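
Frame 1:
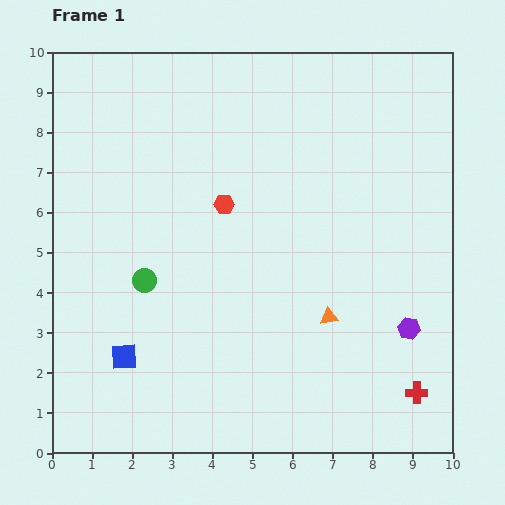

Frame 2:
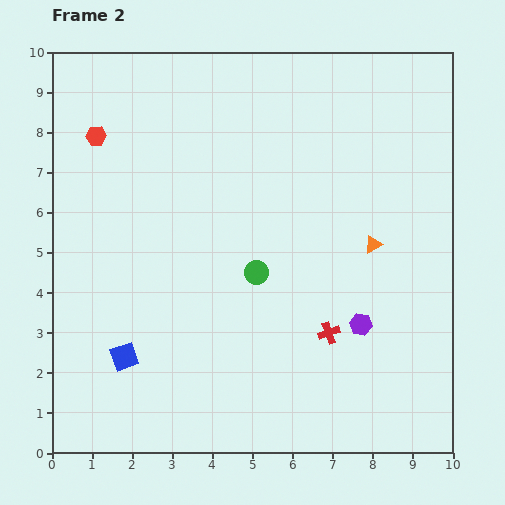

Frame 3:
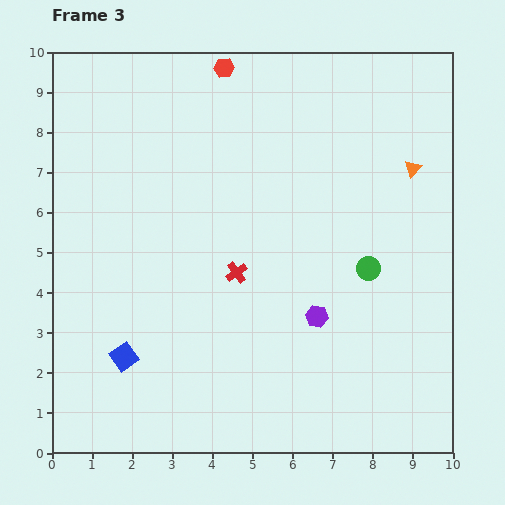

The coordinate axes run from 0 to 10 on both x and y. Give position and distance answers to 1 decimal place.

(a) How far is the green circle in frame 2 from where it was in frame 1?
2.8

The green circle moved from (2.3, 4.3) to (5.1, 4.5), a distance of √(2.8² + 0.2²) ≈ 2.8.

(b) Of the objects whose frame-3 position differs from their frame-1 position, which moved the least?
the purple hexagon

(moved 2.3)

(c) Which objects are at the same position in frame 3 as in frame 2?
the blue square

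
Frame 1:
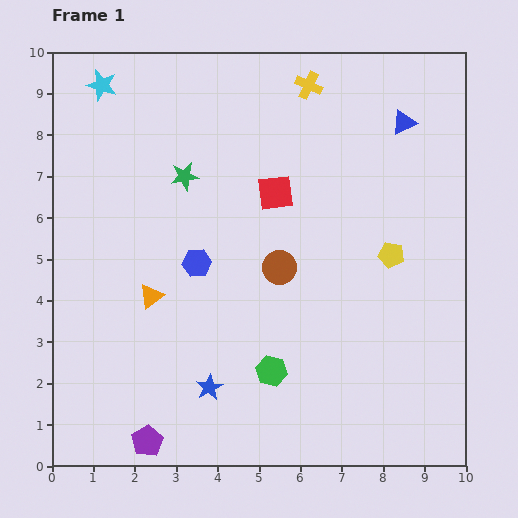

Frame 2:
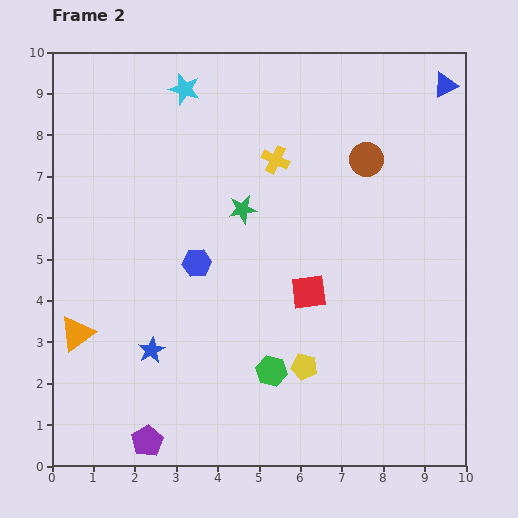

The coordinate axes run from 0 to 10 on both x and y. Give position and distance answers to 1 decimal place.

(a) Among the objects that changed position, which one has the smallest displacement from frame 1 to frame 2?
the blue triangle

(moved 1.3)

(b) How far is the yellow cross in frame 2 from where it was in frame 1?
2.0

The yellow cross moved from (6.2, 9.2) to (5.4, 7.4), a distance of √(0.8² + 1.8²) ≈ 2.0.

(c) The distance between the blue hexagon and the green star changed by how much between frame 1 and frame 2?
-0.4

Distance in frame 1: 2.1. Distance in frame 2: 1.7.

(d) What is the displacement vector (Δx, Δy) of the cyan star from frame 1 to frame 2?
(2.0, -0.1)

The cyan star was at (1.2, 9.2) in frame 1 and (3.2, 9.1) in frame 2.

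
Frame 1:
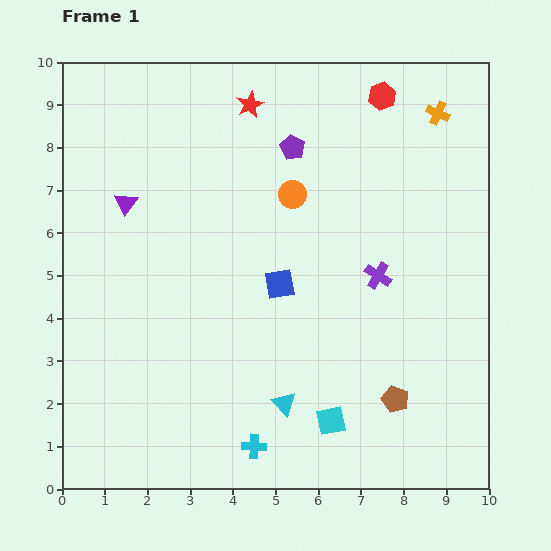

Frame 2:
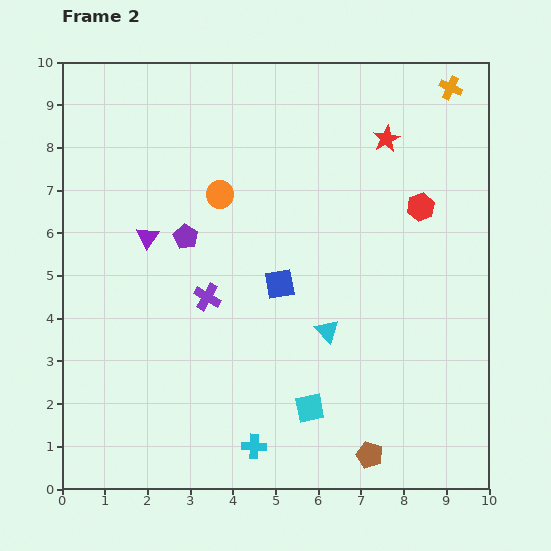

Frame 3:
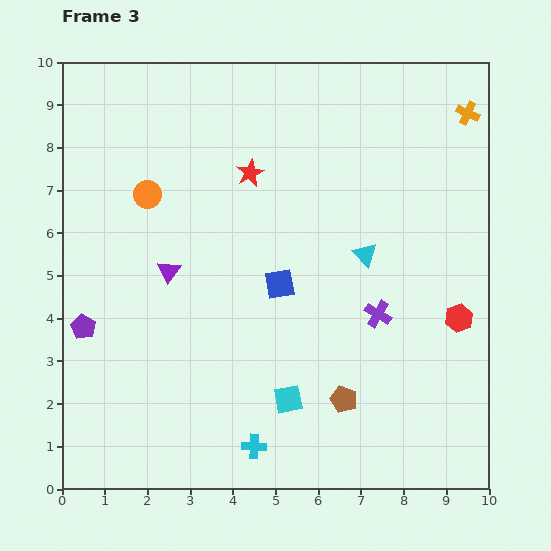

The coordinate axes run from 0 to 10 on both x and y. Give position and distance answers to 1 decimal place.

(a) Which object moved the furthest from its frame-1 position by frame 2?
the purple cross

(moved 4.0; next 3.3)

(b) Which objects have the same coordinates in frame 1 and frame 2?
the blue square, the cyan cross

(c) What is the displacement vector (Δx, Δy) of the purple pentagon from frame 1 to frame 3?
(-4.9, -4.2)

The purple pentagon was at (5.4, 8.0) in frame 1 and (0.5, 3.8) in frame 3.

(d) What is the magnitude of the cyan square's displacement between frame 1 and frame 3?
1.1

The cyan square moved from (6.3, 1.6) to (5.3, 2.1), a distance of √(1.0² + 0.5²) ≈ 1.1.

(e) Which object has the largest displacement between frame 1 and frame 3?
the purple pentagon

(moved 6.5; next 5.5)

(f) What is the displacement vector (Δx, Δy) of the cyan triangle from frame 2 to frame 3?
(0.9, 1.8)

The cyan triangle was at (6.2, 3.7) in frame 2 and (7.1, 5.5) in frame 3.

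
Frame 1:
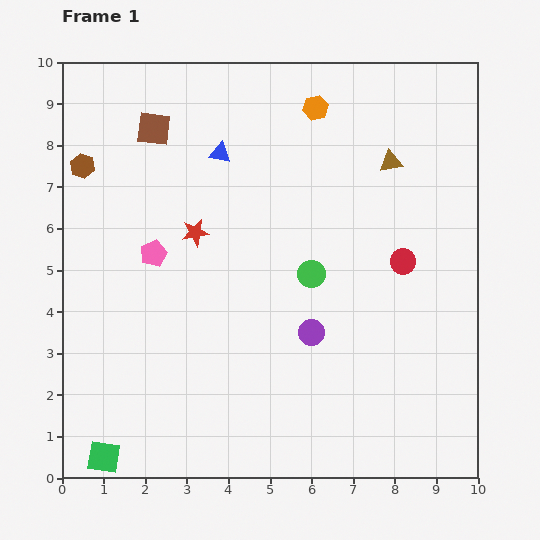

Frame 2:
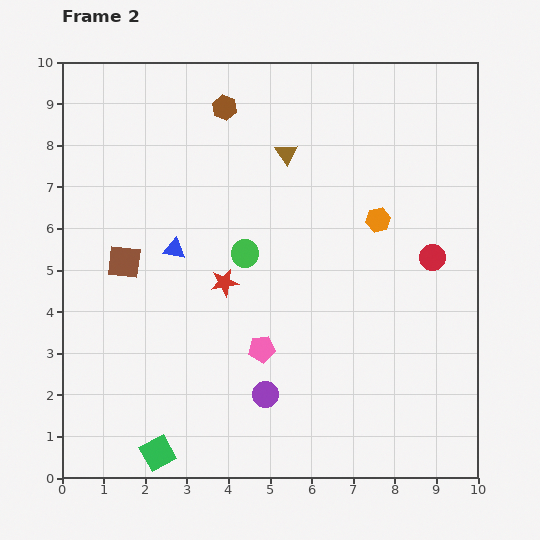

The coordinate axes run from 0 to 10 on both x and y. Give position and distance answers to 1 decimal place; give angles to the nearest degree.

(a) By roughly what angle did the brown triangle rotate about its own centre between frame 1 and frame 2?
51° counter-clockwise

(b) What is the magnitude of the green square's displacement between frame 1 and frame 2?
1.3

The green square moved from (1.0, 0.5) to (2.3, 0.6), a distance of √(1.3² + 0.1²) ≈ 1.3.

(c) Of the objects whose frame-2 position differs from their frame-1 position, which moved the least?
the red circle

(moved 0.7)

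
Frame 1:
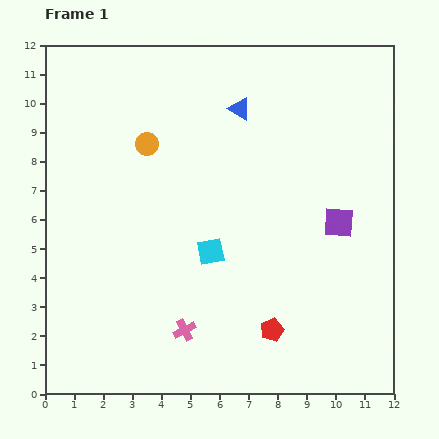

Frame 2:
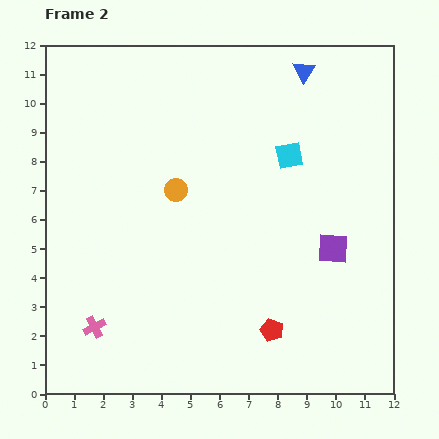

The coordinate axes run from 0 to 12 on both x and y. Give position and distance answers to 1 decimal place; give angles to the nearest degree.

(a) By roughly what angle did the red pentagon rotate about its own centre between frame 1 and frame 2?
30° counter-clockwise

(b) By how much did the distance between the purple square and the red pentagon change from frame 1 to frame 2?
-0.9

Distance in frame 1: 4.4. Distance in frame 2: 3.5.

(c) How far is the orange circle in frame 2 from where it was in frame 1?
1.9

The orange circle moved from (3.5, 8.6) to (4.5, 7.0), a distance of √(1.0² + 1.6²) ≈ 1.9.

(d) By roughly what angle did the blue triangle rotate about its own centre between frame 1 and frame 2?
33° clockwise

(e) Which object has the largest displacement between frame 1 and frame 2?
the cyan square

(moved 4.3; next 3.1)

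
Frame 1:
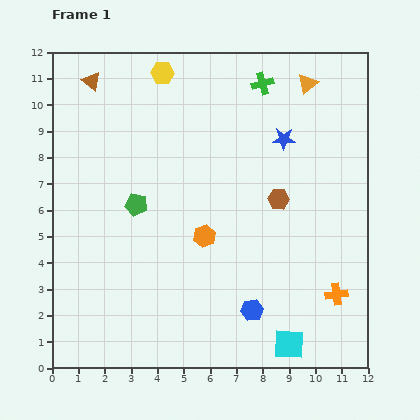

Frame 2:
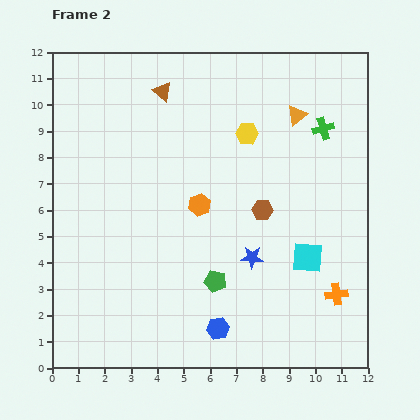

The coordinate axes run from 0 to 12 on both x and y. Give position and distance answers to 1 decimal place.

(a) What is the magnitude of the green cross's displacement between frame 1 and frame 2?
2.9

The green cross moved from (8.0, 10.8) to (10.3, 9.1), a distance of √(2.3² + 1.7²) ≈ 2.9.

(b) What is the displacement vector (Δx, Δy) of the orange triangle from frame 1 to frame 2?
(-0.4, -1.2)

The orange triangle was at (9.7, 10.8) in frame 1 and (9.3, 9.6) in frame 2.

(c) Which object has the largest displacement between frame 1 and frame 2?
the blue star

(moved 4.7; next 4.2)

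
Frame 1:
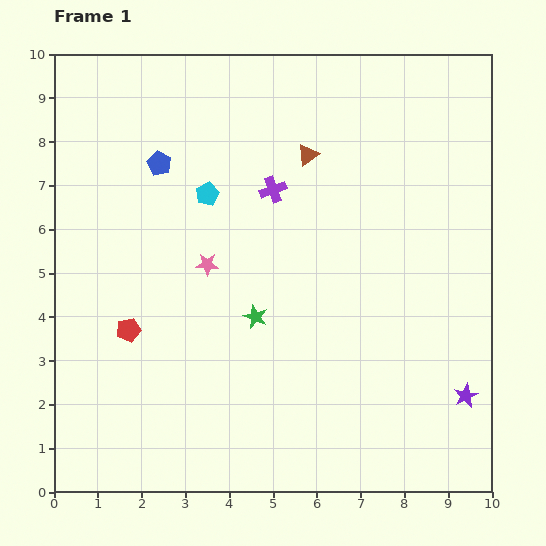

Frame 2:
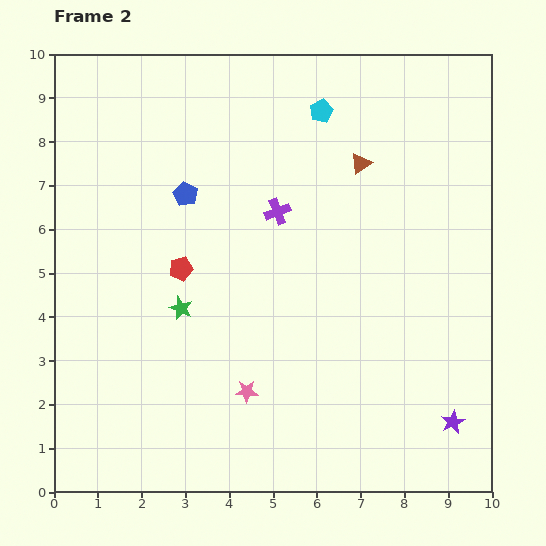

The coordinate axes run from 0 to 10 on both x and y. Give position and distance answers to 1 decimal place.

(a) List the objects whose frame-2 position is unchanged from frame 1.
none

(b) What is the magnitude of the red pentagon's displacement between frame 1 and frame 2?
1.8

The red pentagon moved from (1.7, 3.7) to (2.9, 5.1), a distance of √(1.2² + 1.4²) ≈ 1.8.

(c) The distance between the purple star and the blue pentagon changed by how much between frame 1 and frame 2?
-0.8

Distance in frame 1: 8.8. Distance in frame 2: 8.0.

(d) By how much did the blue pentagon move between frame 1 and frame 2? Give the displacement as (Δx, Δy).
(0.6, -0.7)

The blue pentagon was at (2.4, 7.5) in frame 1 and (3.0, 6.8) in frame 2.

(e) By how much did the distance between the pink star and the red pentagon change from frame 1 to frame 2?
+0.9

Distance in frame 1: 2.3. Distance in frame 2: 3.2.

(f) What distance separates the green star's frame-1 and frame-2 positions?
1.7

The green star moved from (4.6, 4.0) to (2.9, 4.2), a distance of √(1.7² + 0.2²) ≈ 1.7.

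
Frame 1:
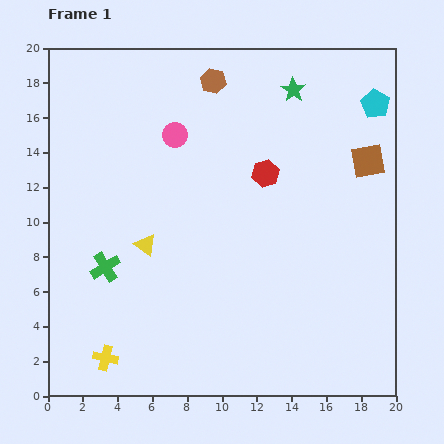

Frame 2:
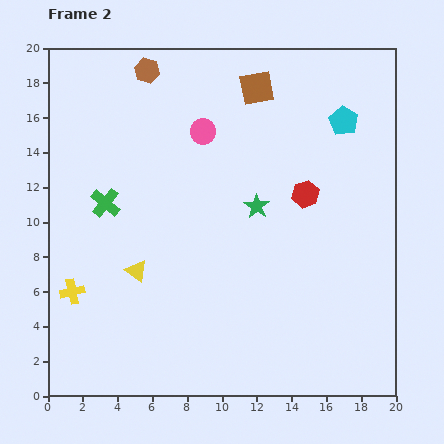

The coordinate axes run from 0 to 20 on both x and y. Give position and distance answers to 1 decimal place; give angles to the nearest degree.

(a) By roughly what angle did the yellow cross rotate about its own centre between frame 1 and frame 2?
26° counter-clockwise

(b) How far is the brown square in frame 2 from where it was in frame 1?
7.7

The brown square moved from (18.4, 13.5) to (12.0, 17.7), a distance of √(6.4² + 4.2²) ≈ 7.7.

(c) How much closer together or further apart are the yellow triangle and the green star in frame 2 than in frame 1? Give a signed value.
-4.5

Distance in frame 1: 12.3. Distance in frame 2: 7.8.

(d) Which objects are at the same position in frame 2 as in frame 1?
none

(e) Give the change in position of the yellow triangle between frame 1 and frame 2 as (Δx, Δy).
(-0.5, -1.5)

The yellow triangle was at (5.6, 8.7) in frame 1 and (5.1, 7.2) in frame 2.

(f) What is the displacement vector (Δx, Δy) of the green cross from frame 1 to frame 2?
(0.0, 3.7)

The green cross was at (3.3, 7.4) in frame 1 and (3.3, 11.1) in frame 2.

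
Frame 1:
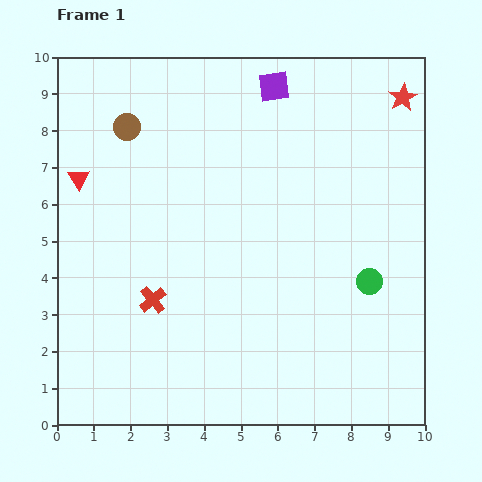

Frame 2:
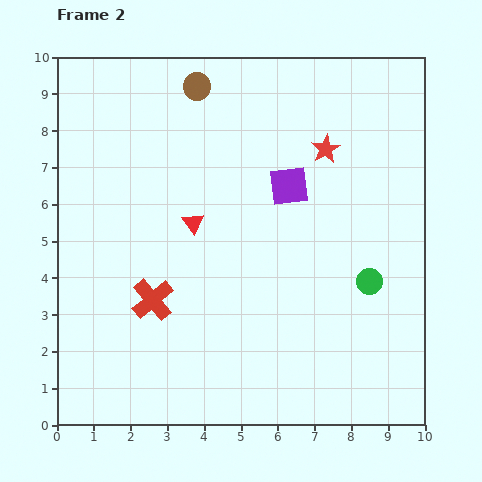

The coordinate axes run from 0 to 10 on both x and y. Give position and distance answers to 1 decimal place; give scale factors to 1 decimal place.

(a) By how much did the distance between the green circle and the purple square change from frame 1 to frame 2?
-2.5

Distance in frame 1: 5.9. Distance in frame 2: 3.4.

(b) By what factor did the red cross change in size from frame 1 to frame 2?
1.6×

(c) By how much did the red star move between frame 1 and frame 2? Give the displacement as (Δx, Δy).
(-2.1, -1.4)

The red star was at (9.4, 8.9) in frame 1 and (7.3, 7.5) in frame 2.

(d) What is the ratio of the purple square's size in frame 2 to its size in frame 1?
1.3×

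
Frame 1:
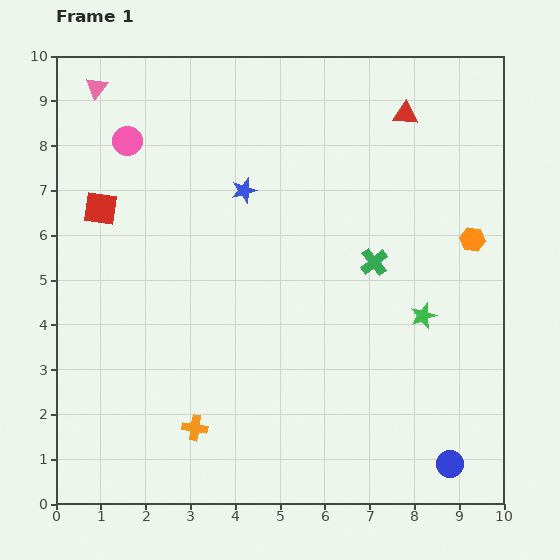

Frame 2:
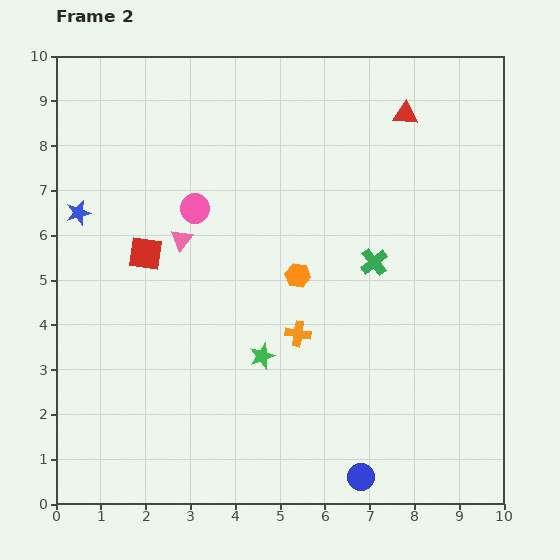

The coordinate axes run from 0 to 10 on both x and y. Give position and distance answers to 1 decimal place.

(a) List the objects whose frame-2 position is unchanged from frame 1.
the red triangle, the green cross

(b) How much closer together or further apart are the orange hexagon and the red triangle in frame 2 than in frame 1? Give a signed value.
+1.1

Distance in frame 1: 3.2. Distance in frame 2: 4.3.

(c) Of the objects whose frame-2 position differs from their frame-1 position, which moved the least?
the red square

(moved 1.4)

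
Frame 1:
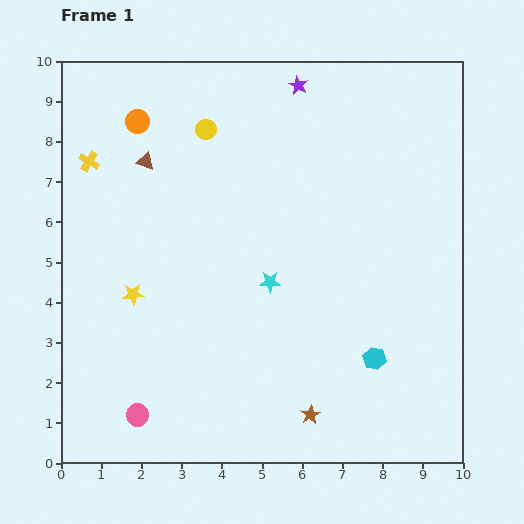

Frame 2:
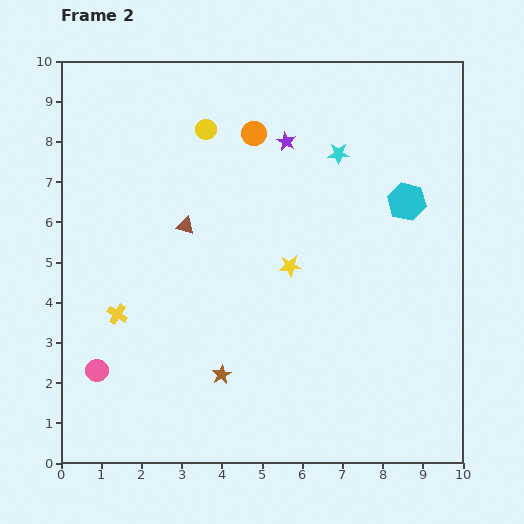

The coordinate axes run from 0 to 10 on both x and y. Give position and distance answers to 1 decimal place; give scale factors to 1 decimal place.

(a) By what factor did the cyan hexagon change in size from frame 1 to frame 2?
1.7×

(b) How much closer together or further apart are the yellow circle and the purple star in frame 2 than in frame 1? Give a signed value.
-0.5

Distance in frame 1: 2.5. Distance in frame 2: 2.0.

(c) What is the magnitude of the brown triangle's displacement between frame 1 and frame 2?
1.9

The brown triangle moved from (2.1, 7.5) to (3.1, 5.9), a distance of √(1.0² + 1.6²) ≈ 1.9.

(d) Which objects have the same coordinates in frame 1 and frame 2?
the yellow circle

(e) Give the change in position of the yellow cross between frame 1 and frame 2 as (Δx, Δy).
(0.7, -3.8)

The yellow cross was at (0.7, 7.5) in frame 1 and (1.4, 3.7) in frame 2.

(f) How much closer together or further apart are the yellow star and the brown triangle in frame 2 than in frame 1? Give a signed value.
-0.5

Distance in frame 1: 3.3. Distance in frame 2: 2.8.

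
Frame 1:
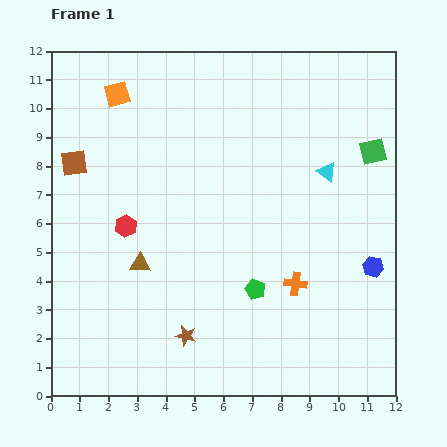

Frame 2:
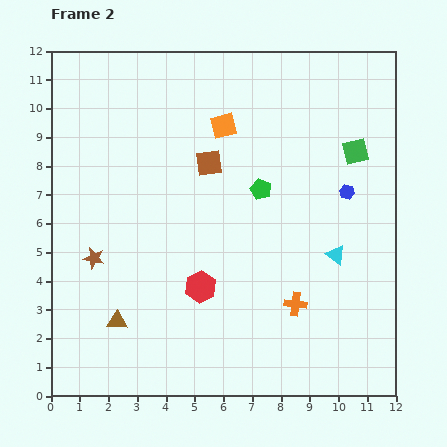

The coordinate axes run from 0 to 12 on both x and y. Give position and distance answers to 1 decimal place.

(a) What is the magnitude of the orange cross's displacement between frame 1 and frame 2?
0.7

The orange cross moved from (8.5, 3.9) to (8.5, 3.2), a distance of √(0.0² + 0.7²) ≈ 0.7.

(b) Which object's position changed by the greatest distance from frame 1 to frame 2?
the brown square

(moved 4.7; next 4.2)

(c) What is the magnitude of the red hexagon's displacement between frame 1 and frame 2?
3.3

The red hexagon moved from (2.6, 5.9) to (5.2, 3.8), a distance of √(2.6² + 2.1²) ≈ 3.3.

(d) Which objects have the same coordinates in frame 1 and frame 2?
none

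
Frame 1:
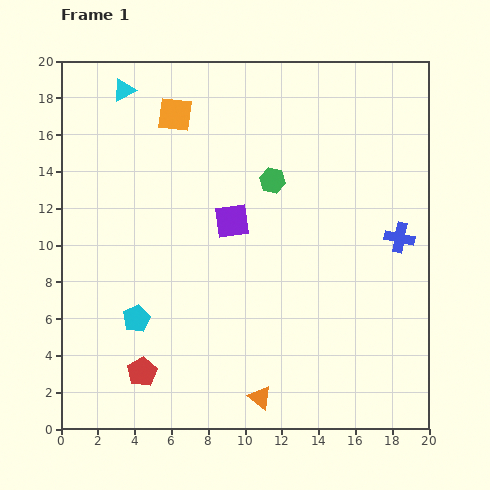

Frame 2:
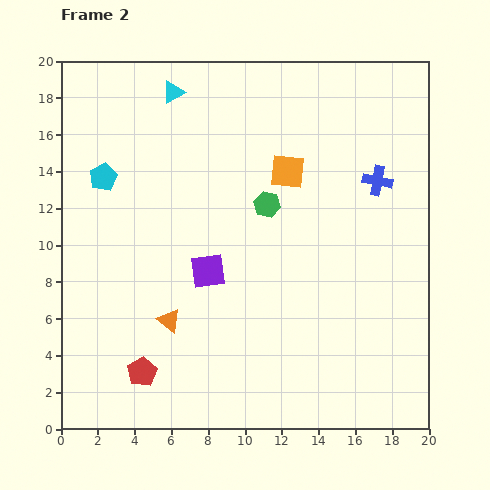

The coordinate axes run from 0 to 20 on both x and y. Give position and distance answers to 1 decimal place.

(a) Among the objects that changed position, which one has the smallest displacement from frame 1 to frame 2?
the green hexagon

(moved 1.3)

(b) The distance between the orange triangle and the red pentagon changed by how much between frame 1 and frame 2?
-3.4

Distance in frame 1: 6.6. Distance in frame 2: 3.2.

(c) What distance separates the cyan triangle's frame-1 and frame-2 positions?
2.7

The cyan triangle moved from (3.4, 18.4) to (6.1, 18.3), a distance of √(2.7² + 0.1²) ≈ 2.7.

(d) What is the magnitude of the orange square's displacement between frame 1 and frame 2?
6.8

The orange square moved from (6.2, 17.1) to (12.3, 14.0), a distance of √(6.1² + 3.1²) ≈ 6.8.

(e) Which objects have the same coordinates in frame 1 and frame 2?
the red pentagon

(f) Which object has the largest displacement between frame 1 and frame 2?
the cyan pentagon

(moved 7.9; next 6.8)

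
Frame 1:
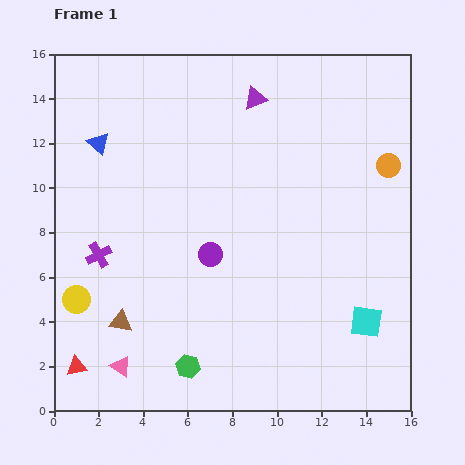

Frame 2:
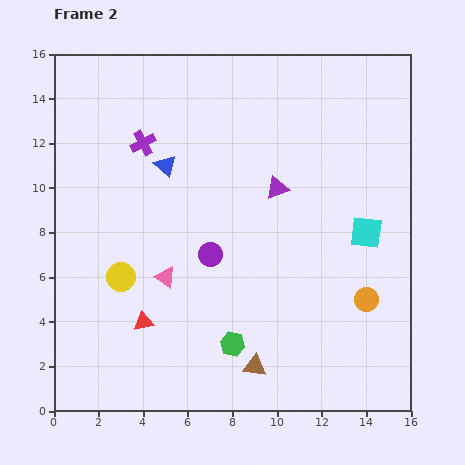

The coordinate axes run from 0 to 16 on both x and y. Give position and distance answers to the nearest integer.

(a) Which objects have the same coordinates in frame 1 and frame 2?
the purple circle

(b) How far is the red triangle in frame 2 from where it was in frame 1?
4

The red triangle moved from (1, 2) to (4, 4), a distance of √(3² + 2²) ≈ 4.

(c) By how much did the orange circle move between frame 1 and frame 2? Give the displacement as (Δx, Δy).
(-1, -6)

The orange circle was at (15, 11) in frame 1 and (14, 5) in frame 2.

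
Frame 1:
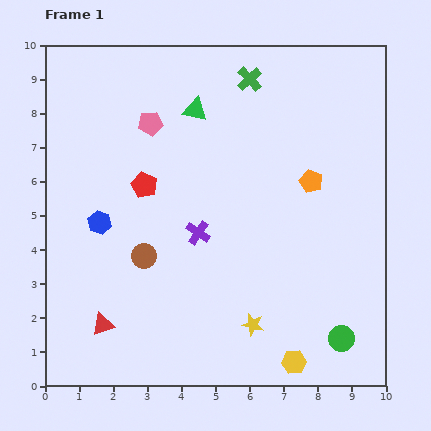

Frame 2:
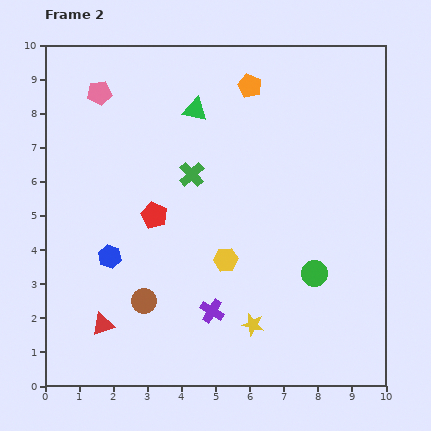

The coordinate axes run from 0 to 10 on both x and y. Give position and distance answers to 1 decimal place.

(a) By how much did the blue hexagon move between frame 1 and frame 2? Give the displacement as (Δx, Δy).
(0.3, -1.0)

The blue hexagon was at (1.6, 4.8) in frame 1 and (1.9, 3.8) in frame 2.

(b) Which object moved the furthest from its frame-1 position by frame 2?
the yellow hexagon

(moved 3.6; next 3.3)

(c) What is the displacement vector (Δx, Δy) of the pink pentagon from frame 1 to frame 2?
(-1.5, 0.9)

The pink pentagon was at (3.1, 7.7) in frame 1 and (1.6, 8.6) in frame 2.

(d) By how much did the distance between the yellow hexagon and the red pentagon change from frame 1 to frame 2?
-4.3

Distance in frame 1: 6.8. Distance in frame 2: 2.5.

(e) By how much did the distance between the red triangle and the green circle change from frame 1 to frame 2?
-0.6

Distance in frame 1: 7.0. Distance in frame 2: 6.4.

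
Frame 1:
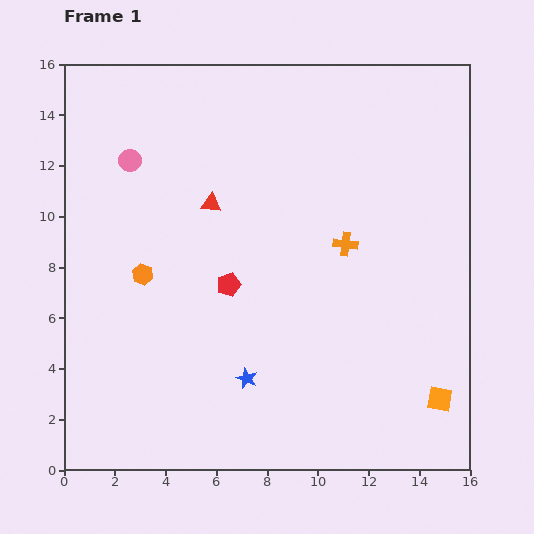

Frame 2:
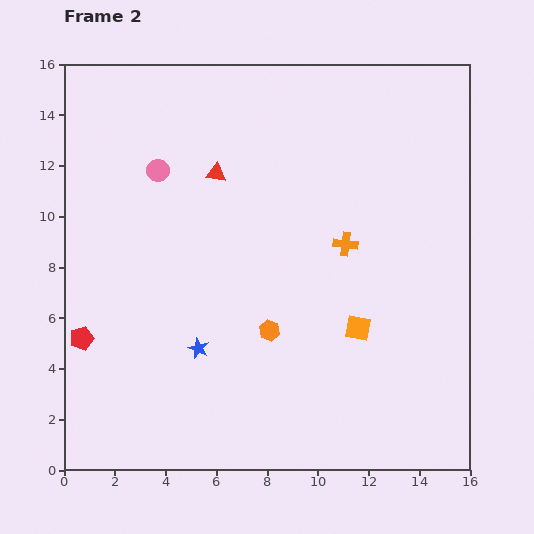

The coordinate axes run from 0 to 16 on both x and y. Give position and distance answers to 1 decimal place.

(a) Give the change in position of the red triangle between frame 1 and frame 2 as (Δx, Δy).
(0.2, 1.2)

The red triangle was at (5.8, 10.5) in frame 1 and (6.0, 11.7) in frame 2.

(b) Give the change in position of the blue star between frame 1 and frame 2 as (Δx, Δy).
(-1.9, 1.2)

The blue star was at (7.2, 3.6) in frame 1 and (5.3, 4.8) in frame 2.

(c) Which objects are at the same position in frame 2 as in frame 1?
the orange cross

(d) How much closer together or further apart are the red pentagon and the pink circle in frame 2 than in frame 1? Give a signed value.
+0.9

Distance in frame 1: 6.3. Distance in frame 2: 7.2.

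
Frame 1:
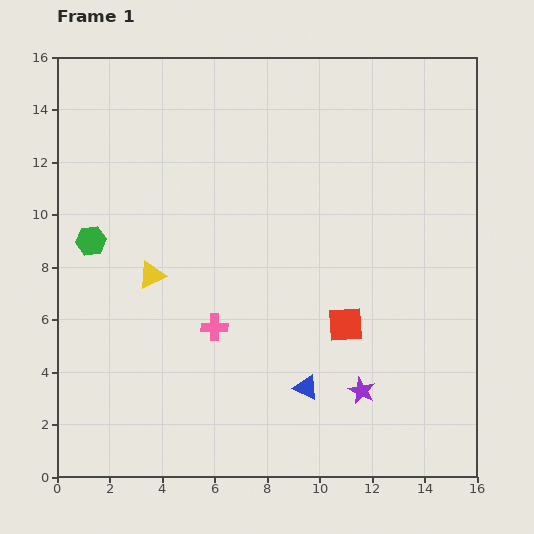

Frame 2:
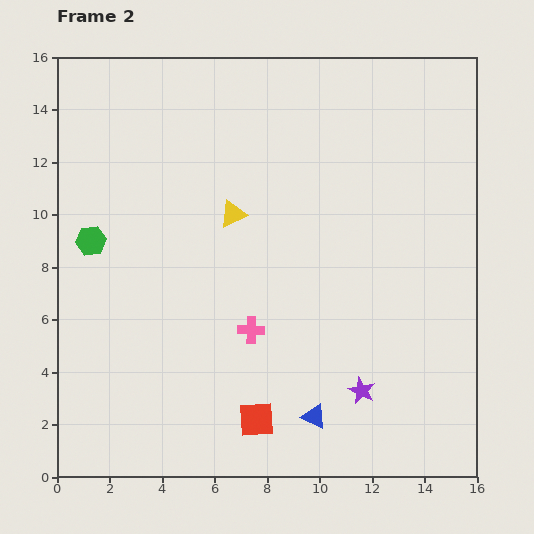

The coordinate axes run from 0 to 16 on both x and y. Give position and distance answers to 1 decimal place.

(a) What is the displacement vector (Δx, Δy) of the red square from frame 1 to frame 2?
(-3.4, -3.6)

The red square was at (11.0, 5.8) in frame 1 and (7.6, 2.2) in frame 2.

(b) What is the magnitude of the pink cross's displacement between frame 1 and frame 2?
1.4

The pink cross moved from (6.0, 5.7) to (7.4, 5.6), a distance of √(1.4² + 0.1²) ≈ 1.4.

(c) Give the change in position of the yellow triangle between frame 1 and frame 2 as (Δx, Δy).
(3.1, 2.3)

The yellow triangle was at (3.6, 7.7) in frame 1 and (6.7, 10.0) in frame 2.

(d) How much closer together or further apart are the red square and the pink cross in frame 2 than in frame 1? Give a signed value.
-1.6

Distance in frame 1: 5.0. Distance in frame 2: 3.4.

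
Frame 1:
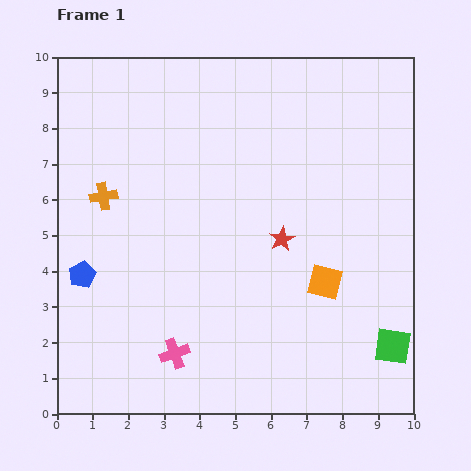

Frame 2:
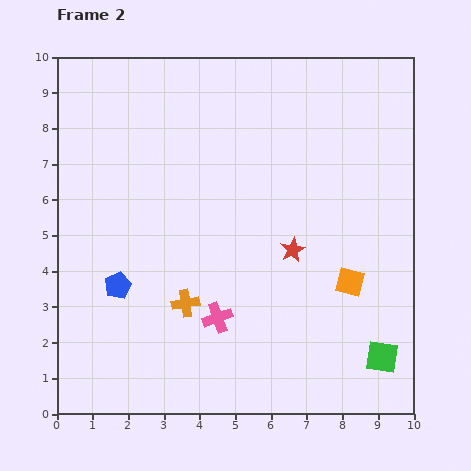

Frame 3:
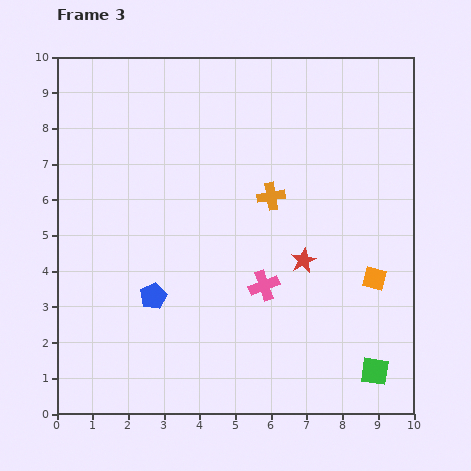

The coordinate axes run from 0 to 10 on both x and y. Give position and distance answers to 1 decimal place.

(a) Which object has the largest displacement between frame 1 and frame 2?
the orange cross

(moved 3.8; next 1.6)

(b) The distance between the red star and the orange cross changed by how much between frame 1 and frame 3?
-3.1

Distance in frame 1: 5.1. Distance in frame 3: 2.0.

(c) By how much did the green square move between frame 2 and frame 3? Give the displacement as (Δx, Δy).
(-0.2, -0.4)

The green square was at (9.1, 1.6) in frame 2 and (8.9, 1.2) in frame 3.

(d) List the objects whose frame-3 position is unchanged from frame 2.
none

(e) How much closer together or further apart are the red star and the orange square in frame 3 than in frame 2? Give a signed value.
+0.3

Distance in frame 2: 1.8. Distance in frame 3: 2.1.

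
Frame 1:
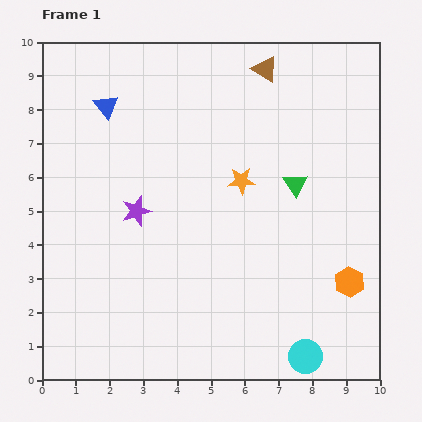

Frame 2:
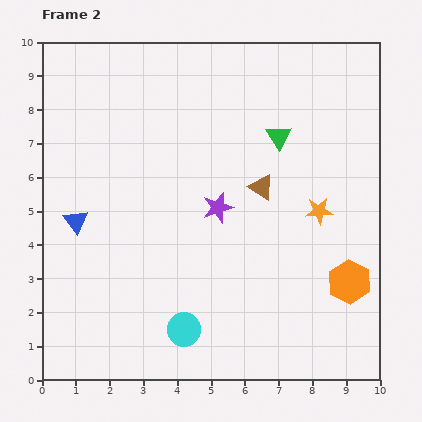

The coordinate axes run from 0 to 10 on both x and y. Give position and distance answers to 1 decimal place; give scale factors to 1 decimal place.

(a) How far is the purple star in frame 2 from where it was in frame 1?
2.4

The purple star moved from (2.8, 5.0) to (5.2, 5.1), a distance of √(2.4² + 0.1²) ≈ 2.4.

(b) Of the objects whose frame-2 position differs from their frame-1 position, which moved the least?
the green triangle

(moved 1.5)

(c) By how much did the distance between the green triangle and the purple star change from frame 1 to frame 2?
-2.0

Distance in frame 1: 4.8. Distance in frame 2: 2.8.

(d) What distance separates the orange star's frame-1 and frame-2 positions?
2.5

The orange star moved from (5.9, 5.9) to (8.2, 5.0), a distance of √(2.3² + 0.9²) ≈ 2.5.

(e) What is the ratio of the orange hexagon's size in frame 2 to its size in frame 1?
1.4×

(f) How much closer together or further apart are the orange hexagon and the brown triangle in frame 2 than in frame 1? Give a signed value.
-3.0

Distance in frame 1: 6.8. Distance in frame 2: 3.8.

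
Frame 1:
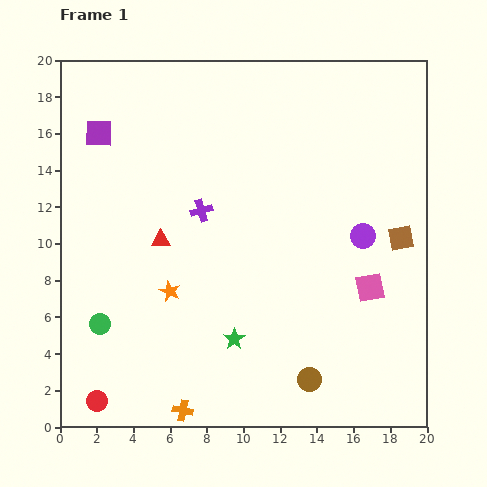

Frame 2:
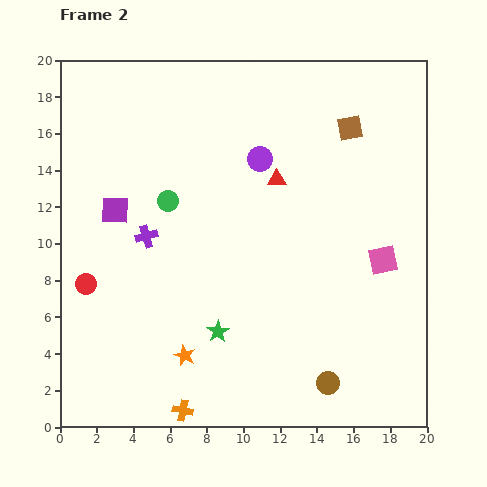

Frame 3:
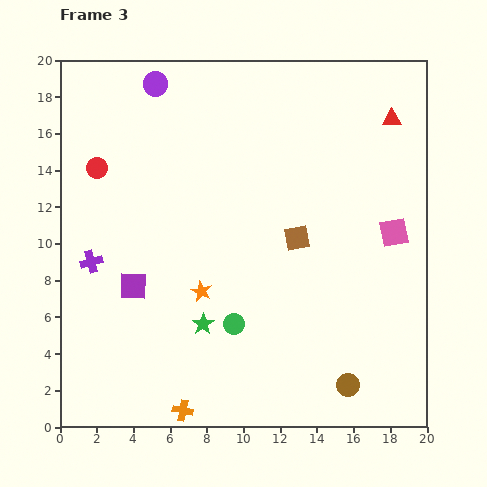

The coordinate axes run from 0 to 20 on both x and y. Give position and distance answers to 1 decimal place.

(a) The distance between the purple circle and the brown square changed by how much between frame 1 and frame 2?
+3.1

Distance in frame 1: 2.1. Distance in frame 2: 5.2.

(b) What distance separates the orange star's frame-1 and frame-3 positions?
1.7

The orange star moved from (6.0, 7.4) to (7.7, 7.4), a distance of √(1.7² + 0.0²) ≈ 1.7.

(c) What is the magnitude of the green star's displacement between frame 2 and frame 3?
0.9

The green star moved from (8.6, 5.2) to (7.8, 5.6), a distance of √(0.8² + 0.4²) ≈ 0.9.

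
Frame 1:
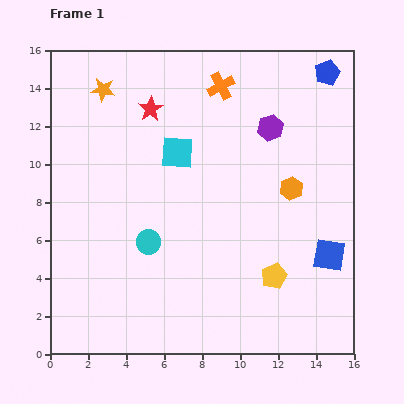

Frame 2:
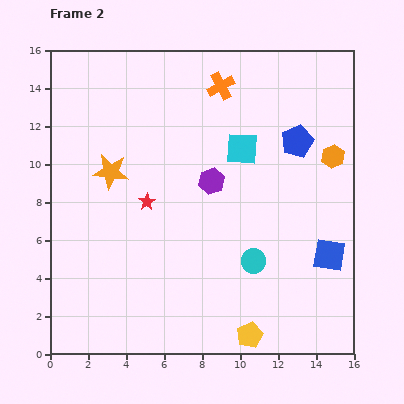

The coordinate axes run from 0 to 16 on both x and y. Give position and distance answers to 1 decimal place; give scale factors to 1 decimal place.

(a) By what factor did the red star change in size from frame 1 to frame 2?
0.7×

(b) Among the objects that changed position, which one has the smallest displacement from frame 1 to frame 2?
the orange hexagon

(moved 2.8)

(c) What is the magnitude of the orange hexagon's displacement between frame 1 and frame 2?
2.8

The orange hexagon moved from (12.7, 8.7) to (14.9, 10.4), a distance of √(2.2² + 1.7²) ≈ 2.8.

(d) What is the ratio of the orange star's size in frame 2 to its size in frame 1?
1.5×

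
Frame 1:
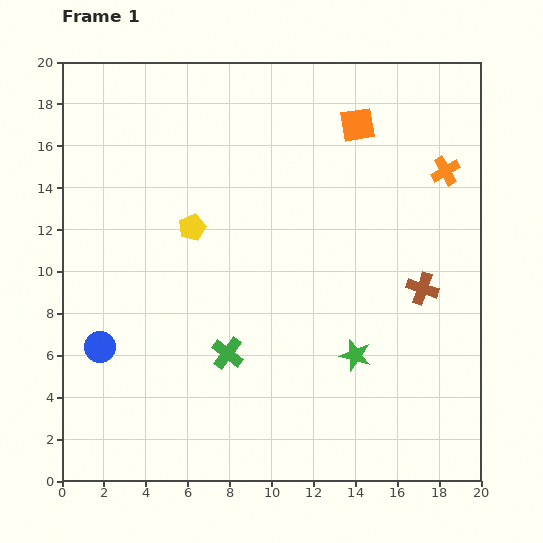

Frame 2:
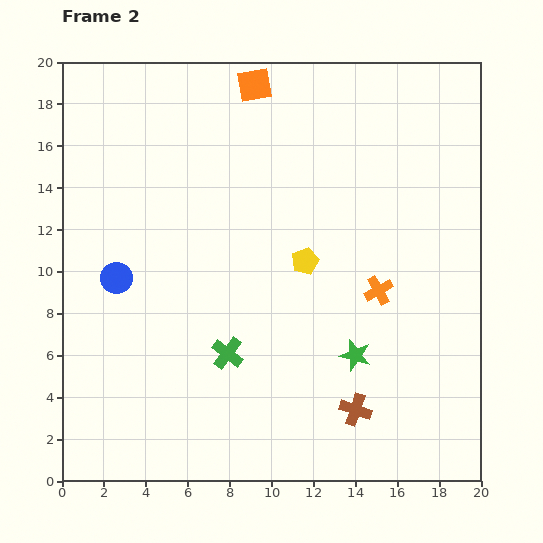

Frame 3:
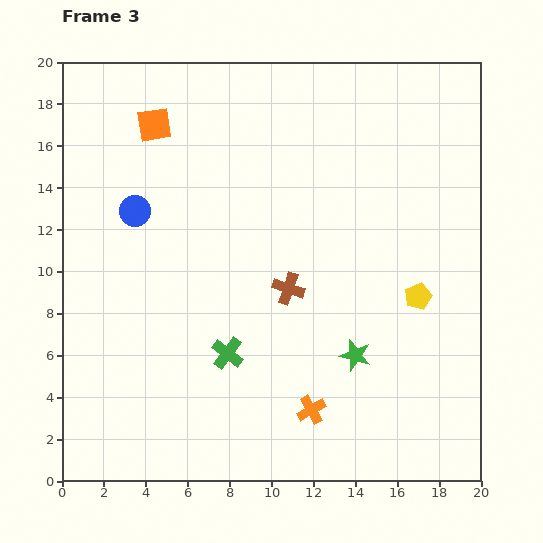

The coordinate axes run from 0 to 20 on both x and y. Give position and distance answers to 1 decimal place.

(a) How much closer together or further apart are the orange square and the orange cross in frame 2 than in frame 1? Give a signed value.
+6.7

Distance in frame 1: 4.7. Distance in frame 2: 11.4.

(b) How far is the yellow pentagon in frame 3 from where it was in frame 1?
11.3

The yellow pentagon moved from (6.2, 12.1) to (17.0, 8.8), a distance of √(10.8² + 3.3²) ≈ 11.3.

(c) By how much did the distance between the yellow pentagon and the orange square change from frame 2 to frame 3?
+6.3

Distance in frame 2: 8.7. Distance in frame 3: 15.0.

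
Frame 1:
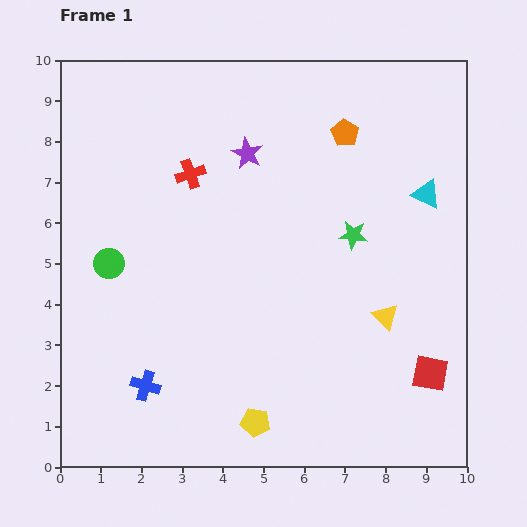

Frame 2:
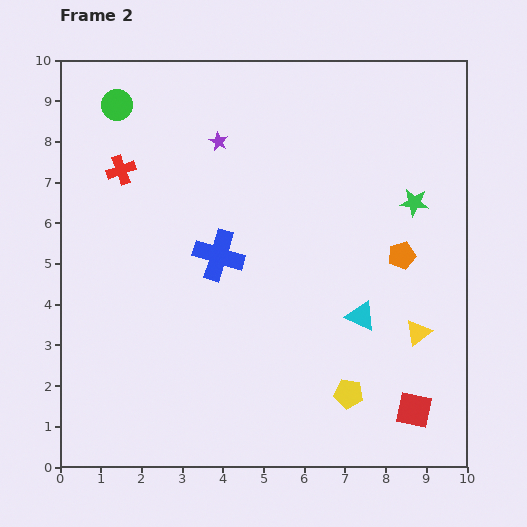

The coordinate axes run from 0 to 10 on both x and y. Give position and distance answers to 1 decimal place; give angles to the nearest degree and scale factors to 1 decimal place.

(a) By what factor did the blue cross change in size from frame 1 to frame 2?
1.7×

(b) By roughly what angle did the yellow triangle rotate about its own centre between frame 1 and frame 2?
35° clockwise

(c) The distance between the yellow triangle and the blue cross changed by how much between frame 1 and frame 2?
-0.8

Distance in frame 1: 6.1. Distance in frame 2: 5.3.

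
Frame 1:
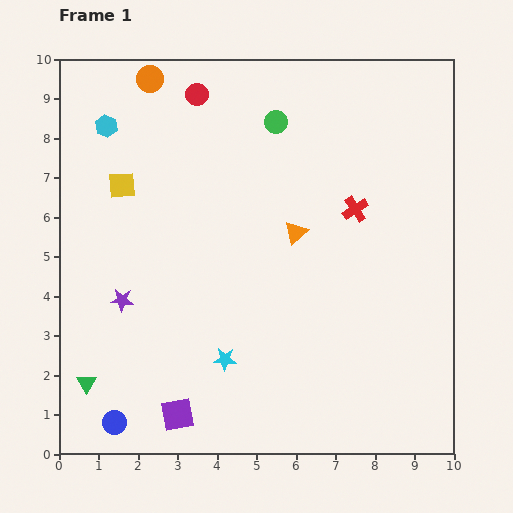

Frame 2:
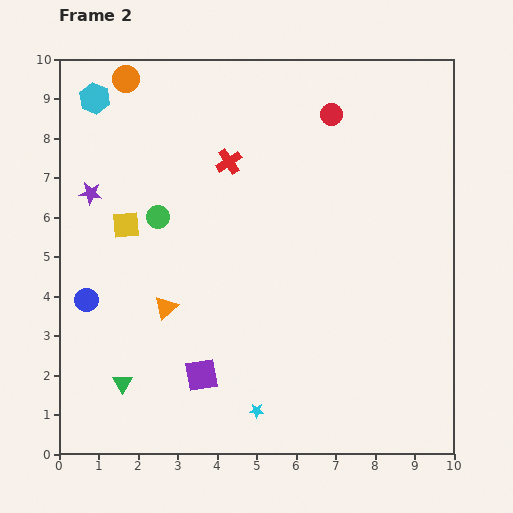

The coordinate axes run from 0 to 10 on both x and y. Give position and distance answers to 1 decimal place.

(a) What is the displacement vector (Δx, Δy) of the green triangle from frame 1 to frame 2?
(0.9, 0.0)

The green triangle was at (0.7, 1.8) in frame 1 and (1.6, 1.8) in frame 2.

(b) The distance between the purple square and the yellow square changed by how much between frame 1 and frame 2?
-1.8

Distance in frame 1: 6.0. Distance in frame 2: 4.2.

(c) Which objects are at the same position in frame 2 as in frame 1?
none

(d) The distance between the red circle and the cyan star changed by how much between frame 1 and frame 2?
+1.0

Distance in frame 1: 6.7. Distance in frame 2: 7.7.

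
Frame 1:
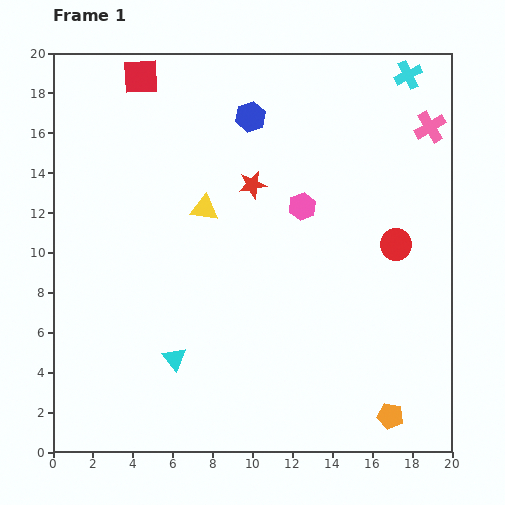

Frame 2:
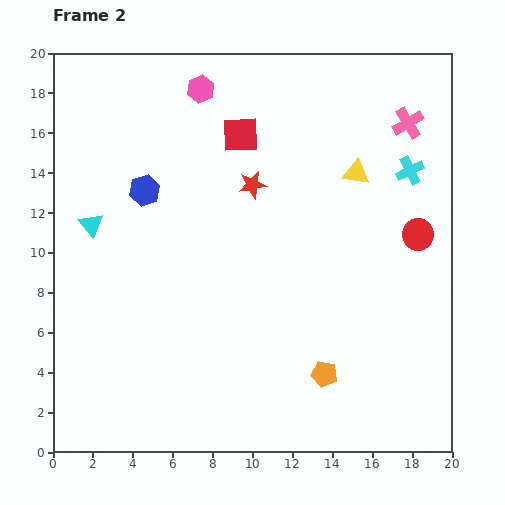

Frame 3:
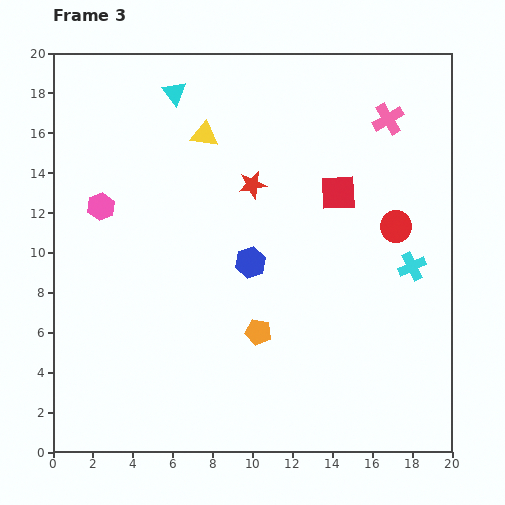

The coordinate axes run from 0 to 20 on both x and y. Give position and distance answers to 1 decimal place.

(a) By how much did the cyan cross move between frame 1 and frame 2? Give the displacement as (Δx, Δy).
(0.1, -4.8)

The cyan cross was at (17.8, 18.9) in frame 1 and (17.9, 14.1) in frame 2.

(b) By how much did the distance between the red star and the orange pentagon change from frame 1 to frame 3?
-6.1

Distance in frame 1: 13.5. Distance in frame 3: 7.4.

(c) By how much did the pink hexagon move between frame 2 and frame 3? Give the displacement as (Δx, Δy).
(-5.0, -5.9)

The pink hexagon was at (7.4, 18.2) in frame 2 and (2.4, 12.3) in frame 3.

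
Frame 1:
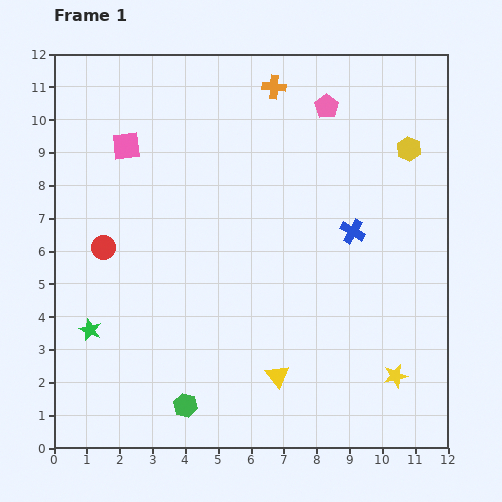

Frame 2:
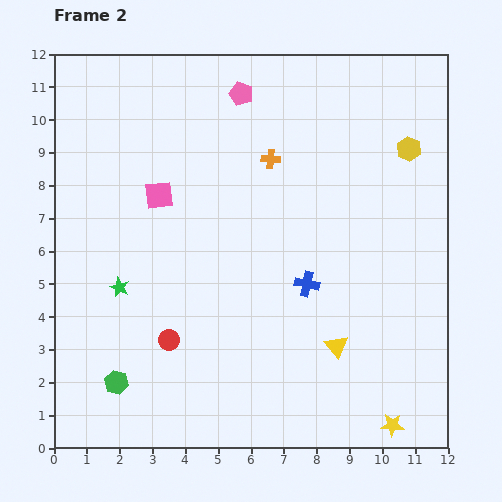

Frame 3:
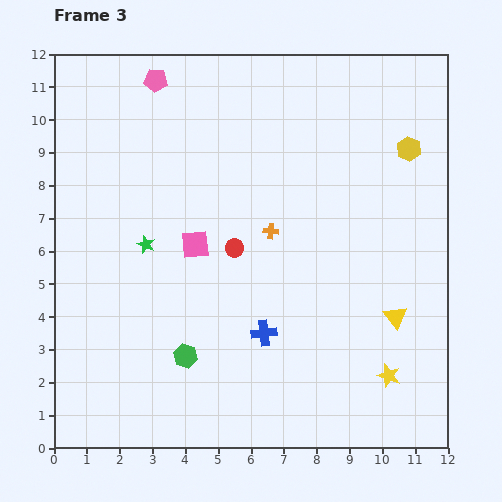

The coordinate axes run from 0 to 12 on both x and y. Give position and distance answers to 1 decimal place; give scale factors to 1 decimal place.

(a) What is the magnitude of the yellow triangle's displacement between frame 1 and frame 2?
2.0

The yellow triangle moved from (6.8, 2.2) to (8.6, 3.1), a distance of √(1.8² + 0.9²) ≈ 2.0.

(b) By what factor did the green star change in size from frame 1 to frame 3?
0.8×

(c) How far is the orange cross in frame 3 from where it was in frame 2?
2.2

The orange cross moved from (6.6, 8.8) to (6.6, 6.6), a distance of √(0.0² + 2.2²) ≈ 2.2.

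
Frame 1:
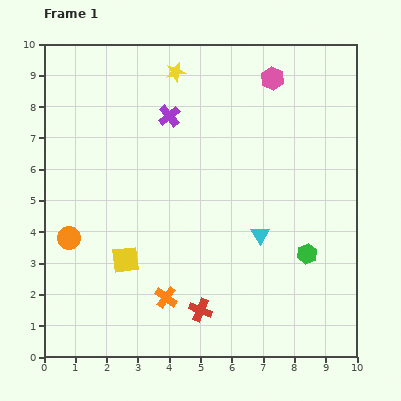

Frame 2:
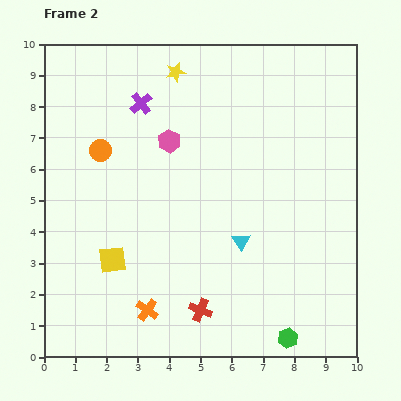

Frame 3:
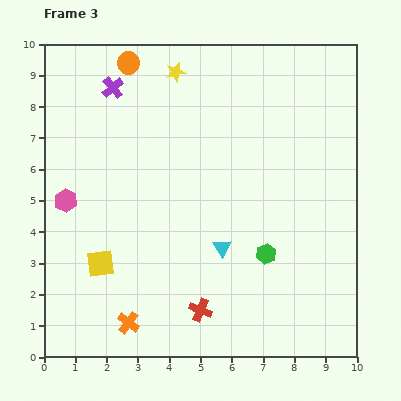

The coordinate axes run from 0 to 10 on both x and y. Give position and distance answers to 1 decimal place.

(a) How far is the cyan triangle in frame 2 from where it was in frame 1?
0.6

The cyan triangle moved from (6.9, 3.9) to (6.3, 3.7), a distance of √(0.6² + 0.2²) ≈ 0.6.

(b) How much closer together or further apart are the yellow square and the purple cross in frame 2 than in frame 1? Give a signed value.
+0.3

Distance in frame 1: 4.8. Distance in frame 2: 5.1.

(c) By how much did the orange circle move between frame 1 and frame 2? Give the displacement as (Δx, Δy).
(1.0, 2.8)

The orange circle was at (0.8, 3.8) in frame 1 and (1.8, 6.6) in frame 2.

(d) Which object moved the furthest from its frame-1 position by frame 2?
the pink hexagon

(moved 3.9; next 3.0)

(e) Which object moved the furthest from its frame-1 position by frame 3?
the pink hexagon

(moved 7.7; next 5.9)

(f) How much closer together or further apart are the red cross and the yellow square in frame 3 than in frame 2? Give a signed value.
+0.3

Distance in frame 2: 3.2. Distance in frame 3: 3.5.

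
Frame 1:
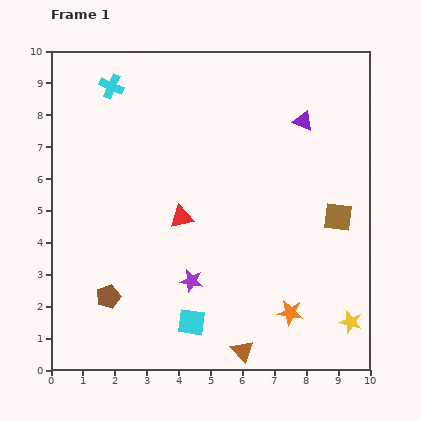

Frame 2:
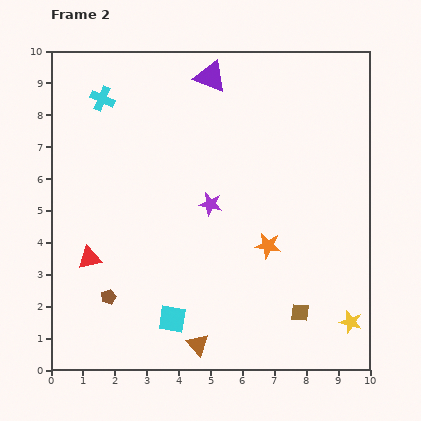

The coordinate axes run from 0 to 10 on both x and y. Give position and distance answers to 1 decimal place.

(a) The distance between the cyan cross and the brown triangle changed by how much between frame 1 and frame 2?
-1.0

Distance in frame 1: 9.3. Distance in frame 2: 8.3.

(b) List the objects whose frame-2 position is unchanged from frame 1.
the brown pentagon, the yellow star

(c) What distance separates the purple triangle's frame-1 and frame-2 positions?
3.2

The purple triangle moved from (7.9, 7.8) to (5.0, 9.2), a distance of √(2.9² + 1.4²) ≈ 3.2.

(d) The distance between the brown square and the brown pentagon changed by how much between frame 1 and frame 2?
-1.6

Distance in frame 1: 7.6. Distance in frame 2: 6.0.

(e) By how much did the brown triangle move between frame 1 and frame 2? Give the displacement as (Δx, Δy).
(-1.4, 0.2)

The brown triangle was at (6.0, 0.6) in frame 1 and (4.6, 0.8) in frame 2.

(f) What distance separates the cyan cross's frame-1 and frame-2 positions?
0.5

The cyan cross moved from (1.9, 8.9) to (1.6, 8.5), a distance of √(0.3² + 0.4²) ≈ 0.5.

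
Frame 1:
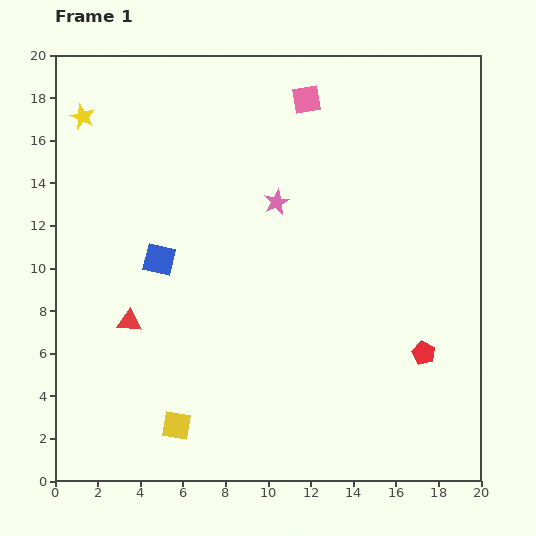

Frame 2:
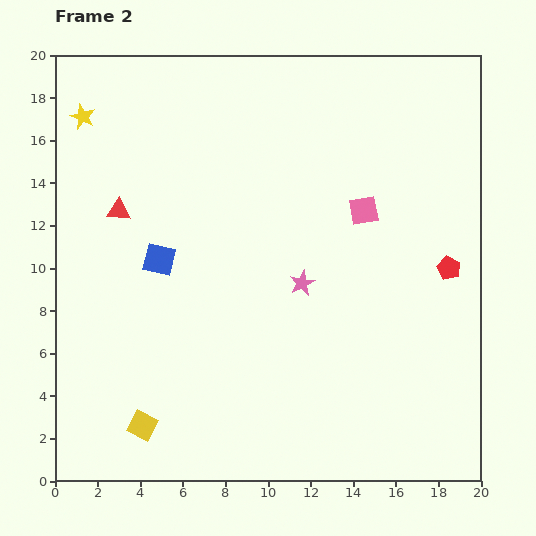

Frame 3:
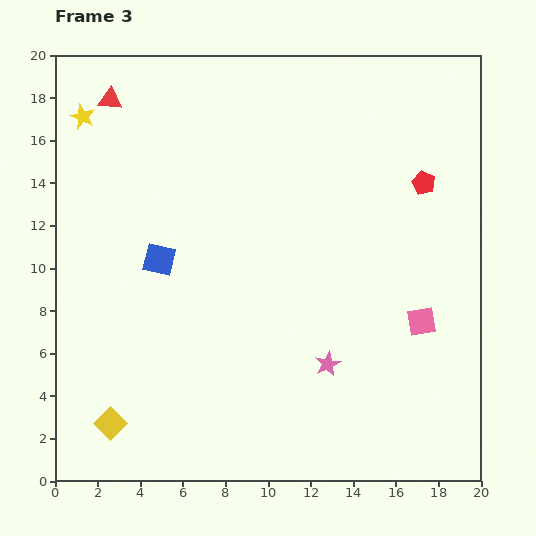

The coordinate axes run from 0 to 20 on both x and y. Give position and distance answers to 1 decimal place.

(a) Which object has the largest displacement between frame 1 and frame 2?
the pink square

(moved 5.9; next 5.2)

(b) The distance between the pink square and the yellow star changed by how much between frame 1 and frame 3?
+8.1

Distance in frame 1: 10.5. Distance in frame 3: 18.6.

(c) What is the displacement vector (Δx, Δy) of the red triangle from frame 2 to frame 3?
(-0.4, 5.2)

The red triangle was at (3.0, 12.7) in frame 2 and (2.6, 17.9) in frame 3.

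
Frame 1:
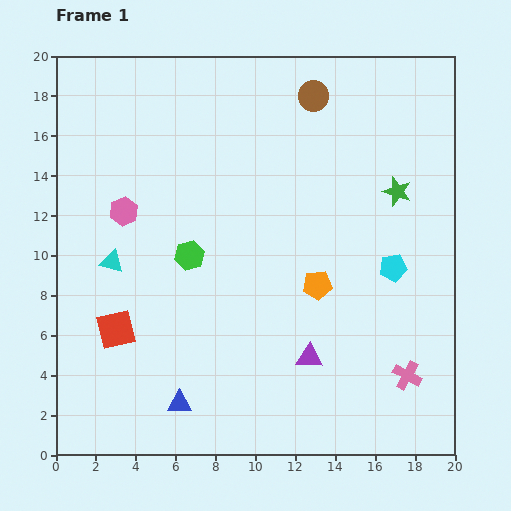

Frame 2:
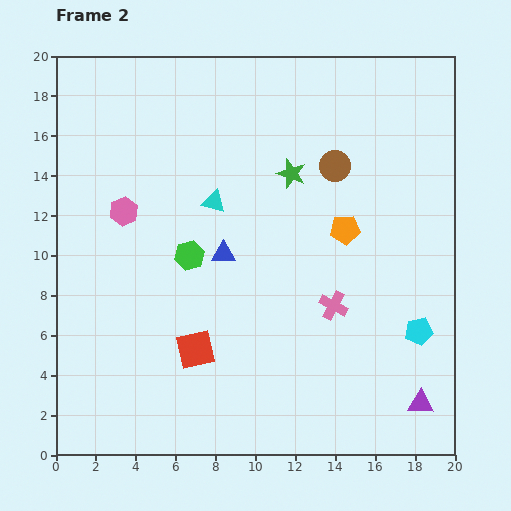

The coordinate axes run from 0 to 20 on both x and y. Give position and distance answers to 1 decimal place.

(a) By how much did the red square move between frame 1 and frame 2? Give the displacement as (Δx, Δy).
(4.0, -1.0)

The red square was at (3.0, 6.3) in frame 1 and (7.0, 5.3) in frame 2.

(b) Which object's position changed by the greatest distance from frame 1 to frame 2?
the blue triangle

(moved 7.8; next 6.1)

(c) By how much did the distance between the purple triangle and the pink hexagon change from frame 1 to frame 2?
+5.9

Distance in frame 1: 11.8. Distance in frame 2: 17.7.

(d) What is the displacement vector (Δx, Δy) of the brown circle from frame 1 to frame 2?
(1.1, -3.5)

The brown circle was at (12.9, 18.0) in frame 1 and (14.0, 14.5) in frame 2.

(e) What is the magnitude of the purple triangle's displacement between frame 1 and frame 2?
6.1

The purple triangle moved from (12.7, 4.9) to (18.3, 2.6), a distance of √(5.6² + 2.3²) ≈ 6.1.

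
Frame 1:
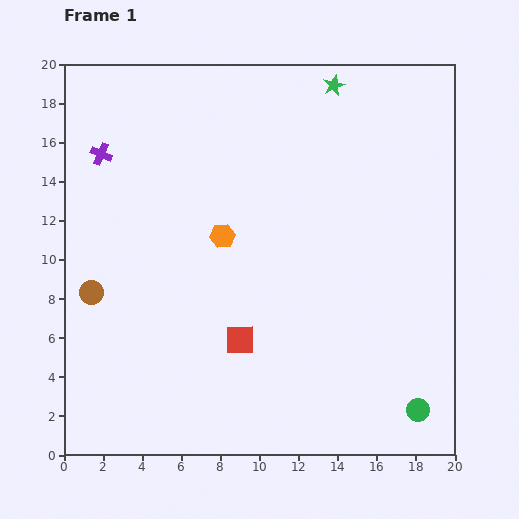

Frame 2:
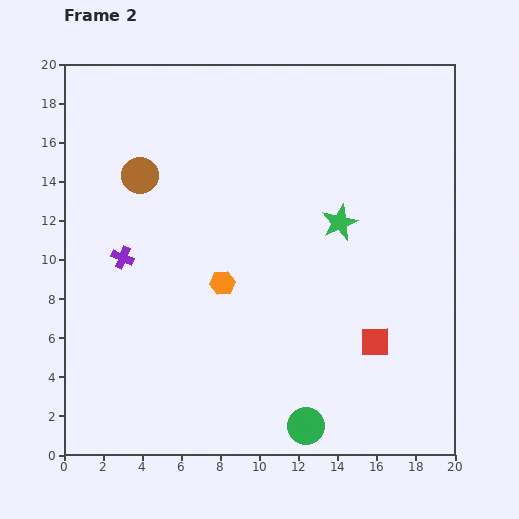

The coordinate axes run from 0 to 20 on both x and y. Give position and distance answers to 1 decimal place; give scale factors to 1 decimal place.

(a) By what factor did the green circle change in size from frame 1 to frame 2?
1.6×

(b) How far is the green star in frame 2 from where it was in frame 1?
7.0

The green star moved from (13.8, 18.9) to (14.1, 11.9), a distance of √(0.3² + 7.0²) ≈ 7.0.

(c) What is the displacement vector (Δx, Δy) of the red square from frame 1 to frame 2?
(6.9, -0.1)

The red square was at (9.0, 5.9) in frame 1 and (15.9, 5.8) in frame 2.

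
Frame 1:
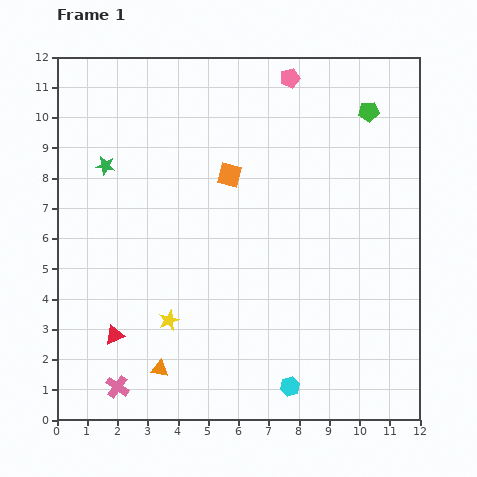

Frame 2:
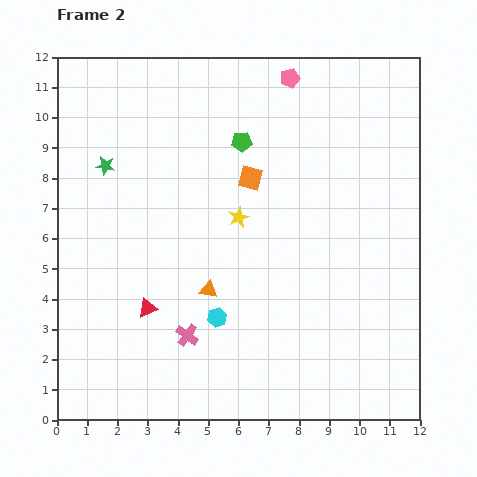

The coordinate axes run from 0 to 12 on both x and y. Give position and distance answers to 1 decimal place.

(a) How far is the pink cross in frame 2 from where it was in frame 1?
2.9

The pink cross moved from (2.0, 1.1) to (4.3, 2.8), a distance of √(2.3² + 1.7²) ≈ 2.9.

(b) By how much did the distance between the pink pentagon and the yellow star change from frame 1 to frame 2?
-4.0

Distance in frame 1: 8.9. Distance in frame 2: 4.9.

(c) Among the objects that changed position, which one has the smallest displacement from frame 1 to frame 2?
the orange square

(moved 0.7)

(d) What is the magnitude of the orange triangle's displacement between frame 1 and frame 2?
3.1

The orange triangle moved from (3.4, 1.7) to (5.0, 4.3), a distance of √(1.6² + 2.6²) ≈ 3.1.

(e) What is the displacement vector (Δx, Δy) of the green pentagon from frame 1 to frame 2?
(-4.2, -1.0)

The green pentagon was at (10.3, 10.2) in frame 1 and (6.1, 9.2) in frame 2.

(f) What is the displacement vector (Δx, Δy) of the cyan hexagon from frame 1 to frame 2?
(-2.4, 2.3)

The cyan hexagon was at (7.7, 1.1) in frame 1 and (5.3, 3.4) in frame 2.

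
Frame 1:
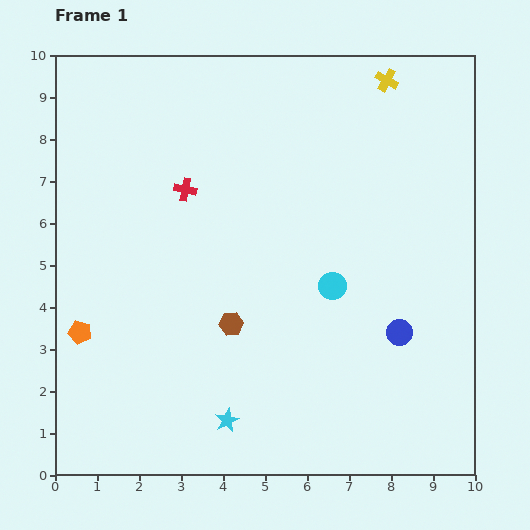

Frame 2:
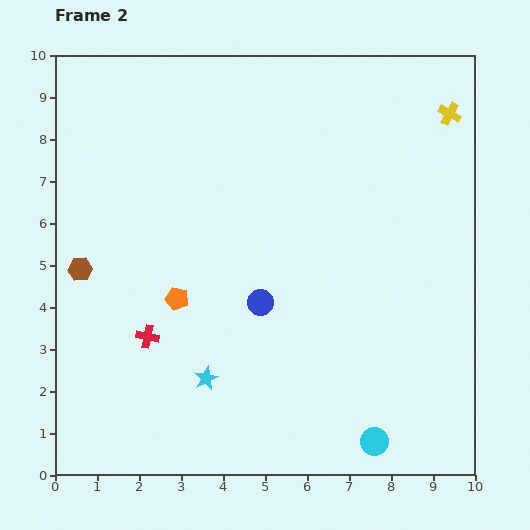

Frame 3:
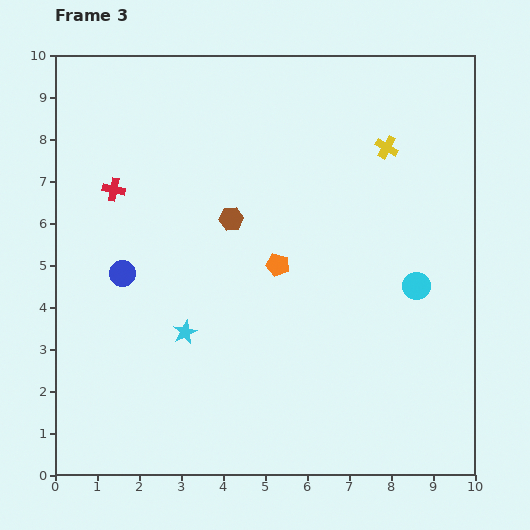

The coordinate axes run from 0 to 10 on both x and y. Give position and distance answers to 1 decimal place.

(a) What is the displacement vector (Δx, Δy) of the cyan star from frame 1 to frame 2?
(-0.5, 1.0)

The cyan star was at (4.1, 1.3) in frame 1 and (3.6, 2.3) in frame 2.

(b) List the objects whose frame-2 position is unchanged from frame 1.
none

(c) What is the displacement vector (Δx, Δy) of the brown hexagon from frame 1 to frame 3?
(0.0, 2.5)

The brown hexagon was at (4.2, 3.6) in frame 1 and (4.2, 6.1) in frame 3.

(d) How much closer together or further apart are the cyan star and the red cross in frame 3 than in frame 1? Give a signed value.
-1.8

Distance in frame 1: 5.6. Distance in frame 3: 3.8.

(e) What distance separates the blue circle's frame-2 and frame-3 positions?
3.4

The blue circle moved from (4.9, 4.1) to (1.6, 4.8), a distance of √(3.3² + 0.7²) ≈ 3.4.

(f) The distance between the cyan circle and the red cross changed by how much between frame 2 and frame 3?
+1.6

Distance in frame 2: 6.0. Distance in frame 3: 7.6.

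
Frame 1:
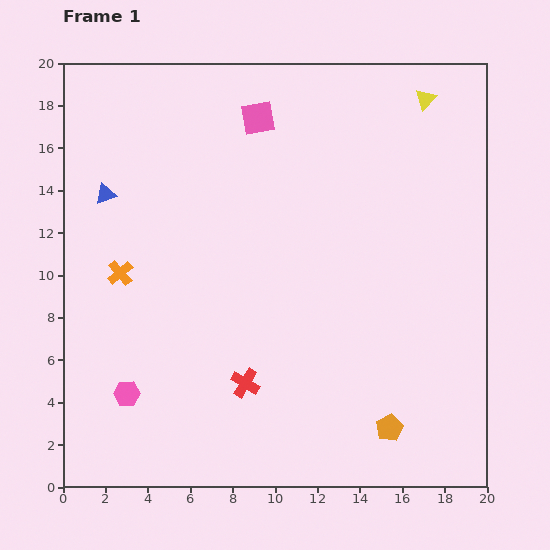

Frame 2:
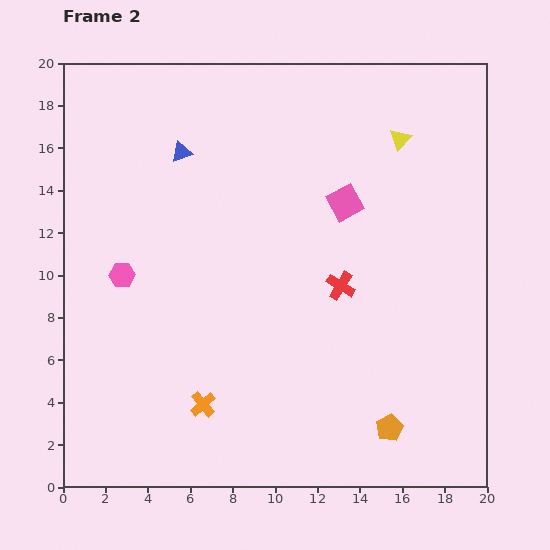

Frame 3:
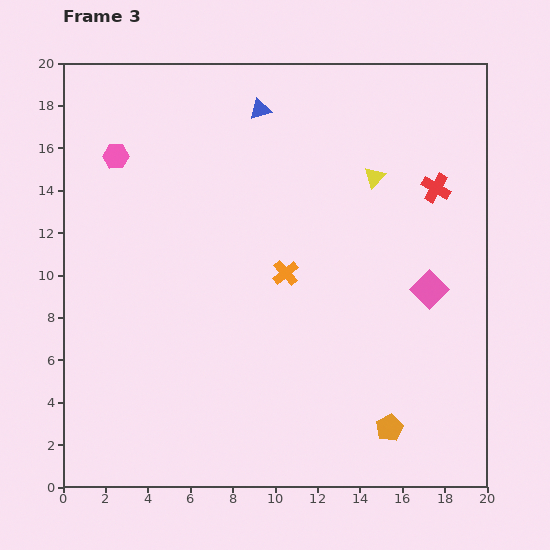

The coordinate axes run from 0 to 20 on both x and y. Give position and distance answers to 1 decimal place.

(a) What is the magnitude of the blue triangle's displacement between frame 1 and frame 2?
4.1

The blue triangle moved from (2.0, 13.8) to (5.6, 15.8), a distance of √(3.6² + 2.0²) ≈ 4.1.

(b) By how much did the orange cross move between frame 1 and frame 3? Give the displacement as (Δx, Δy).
(7.8, 0.0)

The orange cross was at (2.7, 10.1) in frame 1 and (10.5, 10.1) in frame 3.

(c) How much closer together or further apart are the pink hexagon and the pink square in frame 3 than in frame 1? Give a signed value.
+1.7

Distance in frame 1: 14.4. Distance in frame 3: 16.1.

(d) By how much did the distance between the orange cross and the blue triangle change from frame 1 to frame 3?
+4.0

Distance in frame 1: 3.8. Distance in frame 3: 7.8.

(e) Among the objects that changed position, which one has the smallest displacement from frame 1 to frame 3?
the yellow triangle

(moved 4.4)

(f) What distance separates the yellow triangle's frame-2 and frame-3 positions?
2.2

The yellow triangle moved from (15.9, 16.4) to (14.7, 14.6), a distance of √(1.2² + 1.8²) ≈ 2.2.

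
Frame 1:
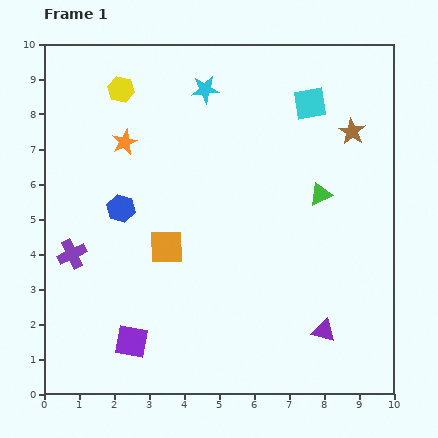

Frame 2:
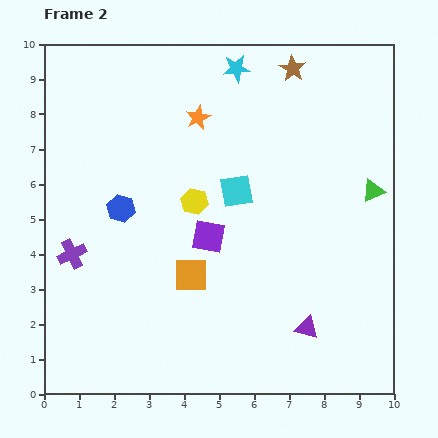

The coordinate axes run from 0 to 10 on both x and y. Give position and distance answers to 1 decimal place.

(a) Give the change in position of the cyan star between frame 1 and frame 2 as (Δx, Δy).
(0.9, 0.6)

The cyan star was at (4.6, 8.7) in frame 1 and (5.5, 9.3) in frame 2.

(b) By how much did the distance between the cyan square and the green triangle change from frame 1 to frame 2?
+1.3

Distance in frame 1: 2.6. Distance in frame 2: 3.9.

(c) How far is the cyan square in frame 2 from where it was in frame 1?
3.3

The cyan square moved from (7.6, 8.3) to (5.5, 5.8), a distance of √(2.1² + 2.5²) ≈ 3.3.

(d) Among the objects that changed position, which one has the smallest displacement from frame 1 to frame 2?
the purple triangle

(moved 0.5)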